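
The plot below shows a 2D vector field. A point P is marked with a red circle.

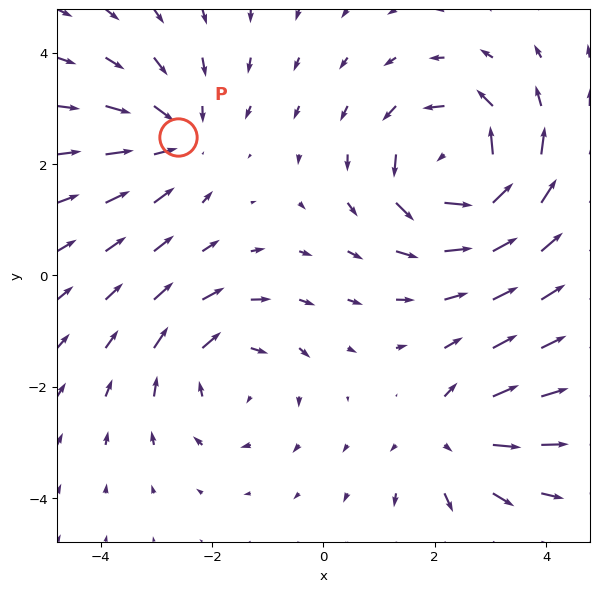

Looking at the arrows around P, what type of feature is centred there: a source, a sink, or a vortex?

sink

At P (-2.6, 2.5) the arrows converge inward. Divergence about -3, curl ≈0 — negative divergence with near-zero curl is a sink.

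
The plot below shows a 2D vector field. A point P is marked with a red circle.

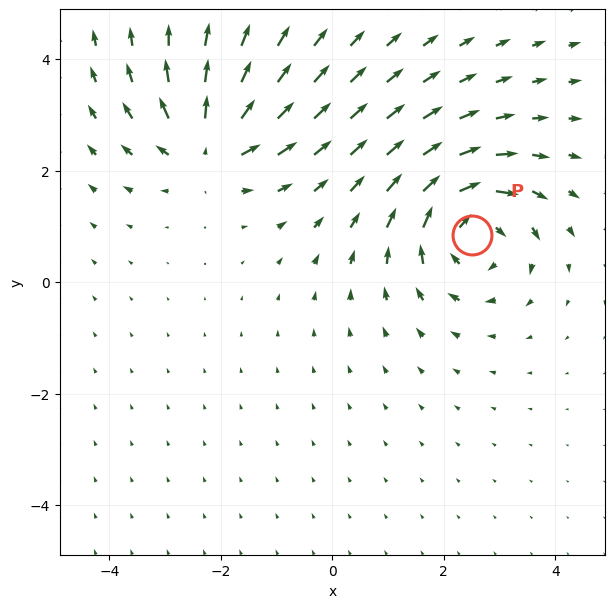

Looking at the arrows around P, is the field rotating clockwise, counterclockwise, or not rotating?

Near P at (2.5, 0.8) the arrows circulate clockwise. The curl (z-component) there is about -6; negative curl means clockwise rotation.

clockwise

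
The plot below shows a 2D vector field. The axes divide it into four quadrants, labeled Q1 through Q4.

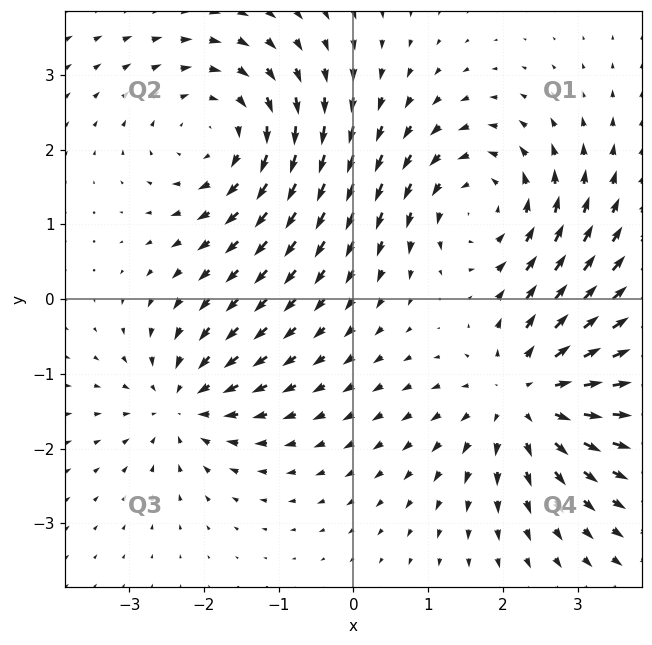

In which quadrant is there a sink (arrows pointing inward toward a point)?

Q3

The sink sits at approximately (-2.3, -1.4), which lies in quadrant Q3. The divergence there is about -4, negative as expected for a sink.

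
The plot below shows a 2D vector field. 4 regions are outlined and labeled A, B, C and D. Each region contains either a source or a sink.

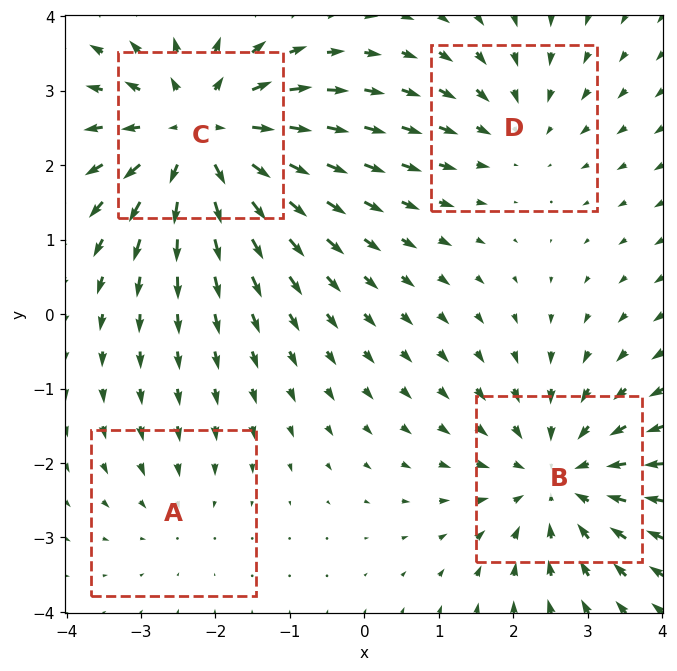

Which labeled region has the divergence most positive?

C

Divergence at each region's feature centre — A: about -2, B: about -4, C: about +6, D: about -3. Region C is most positive.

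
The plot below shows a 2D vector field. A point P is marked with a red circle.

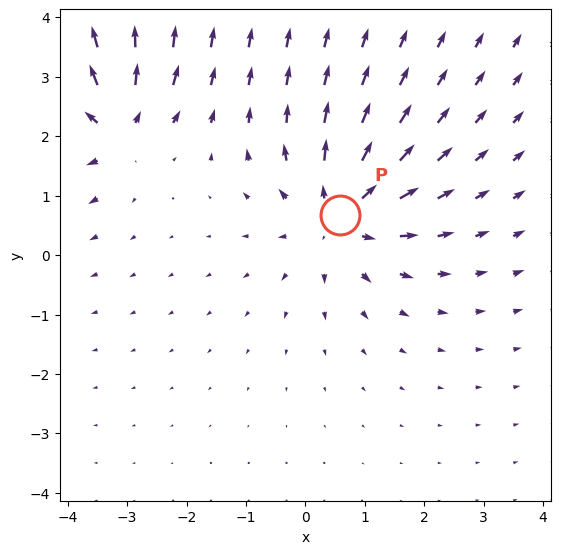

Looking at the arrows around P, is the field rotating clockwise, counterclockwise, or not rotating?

not rotating

Near P at (0.6, 0.7) the arrows show no circulation. The curl there is ≈0.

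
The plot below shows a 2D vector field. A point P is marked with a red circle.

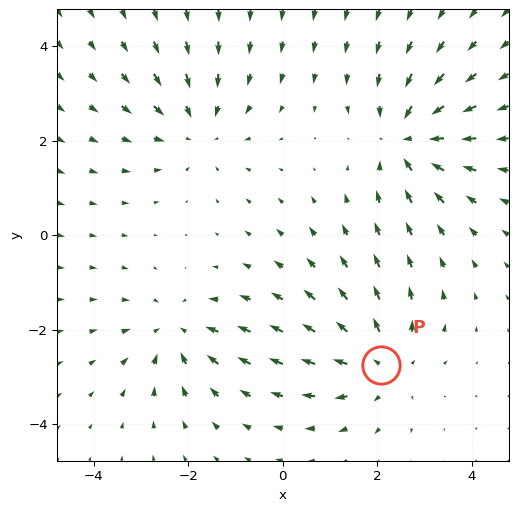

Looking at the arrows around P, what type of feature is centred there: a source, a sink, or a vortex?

source

At P (2.1, -2.7) the arrows spread outward. Divergence about +3, curl ≈0 — positive divergence with near-zero curl is a source.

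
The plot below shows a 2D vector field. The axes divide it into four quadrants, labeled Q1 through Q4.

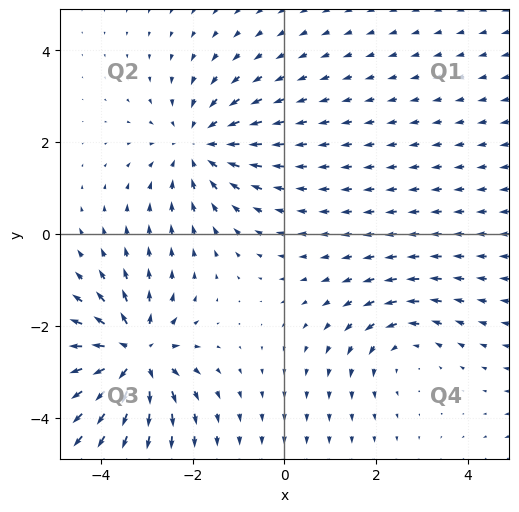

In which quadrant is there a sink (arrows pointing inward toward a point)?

The sink sits at approximately (-1.9, 1.9), which lies in quadrant Q2. The divergence there is about -3, negative as expected for a sink.

Q2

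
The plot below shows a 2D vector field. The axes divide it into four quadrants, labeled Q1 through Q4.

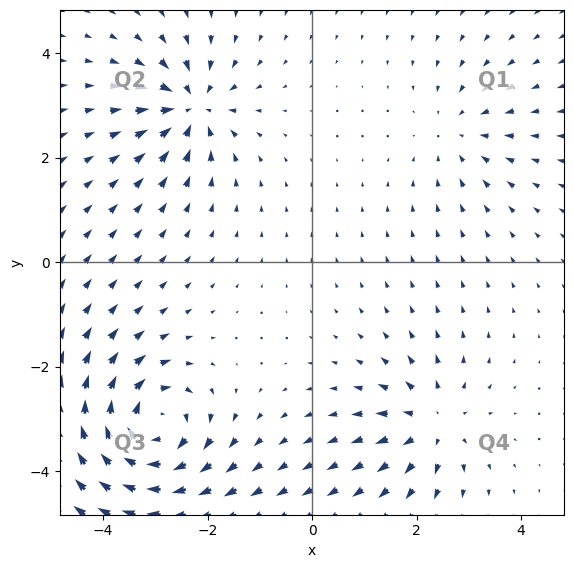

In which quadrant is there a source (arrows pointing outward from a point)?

Q4

The source sits at approximately (2.3, -3.1), which lies in quadrant Q4. The divergence there is about +4, positive as expected for a source.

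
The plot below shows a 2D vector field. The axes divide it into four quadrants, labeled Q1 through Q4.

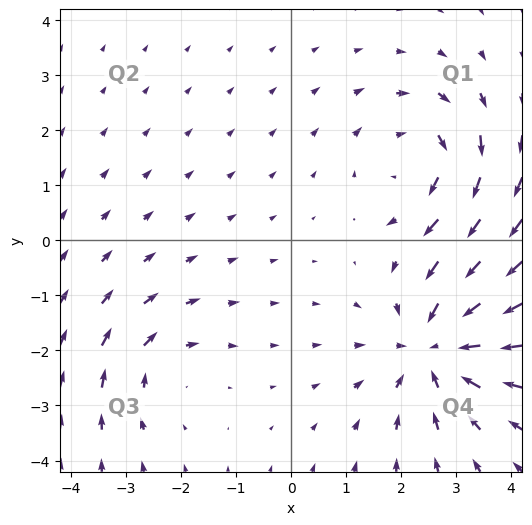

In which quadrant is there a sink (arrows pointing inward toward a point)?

Q4

The sink sits at approximately (2.6, -2.0), which lies in quadrant Q4. The divergence there is about -4, negative as expected for a sink.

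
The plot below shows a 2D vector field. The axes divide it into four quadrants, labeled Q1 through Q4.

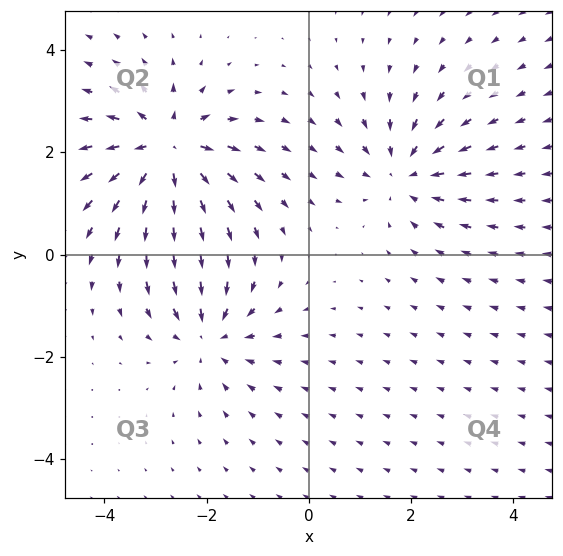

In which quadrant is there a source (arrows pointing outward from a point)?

Q2

The source sits at approximately (-2.8, 2.0), which lies in quadrant Q2. The divergence there is about +5, positive as expected for a source.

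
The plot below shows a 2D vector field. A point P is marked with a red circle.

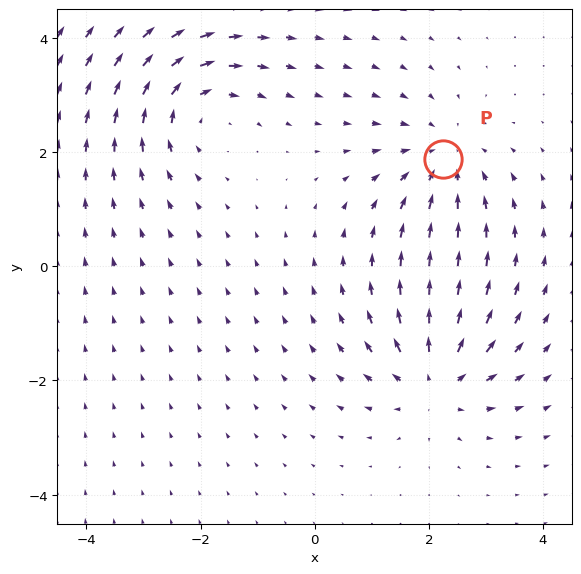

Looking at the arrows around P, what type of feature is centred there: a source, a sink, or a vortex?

At P (2.3, 1.9) the arrows converge inward. Divergence about -2, curl ≈0 — negative divergence with near-zero curl is a sink.

sink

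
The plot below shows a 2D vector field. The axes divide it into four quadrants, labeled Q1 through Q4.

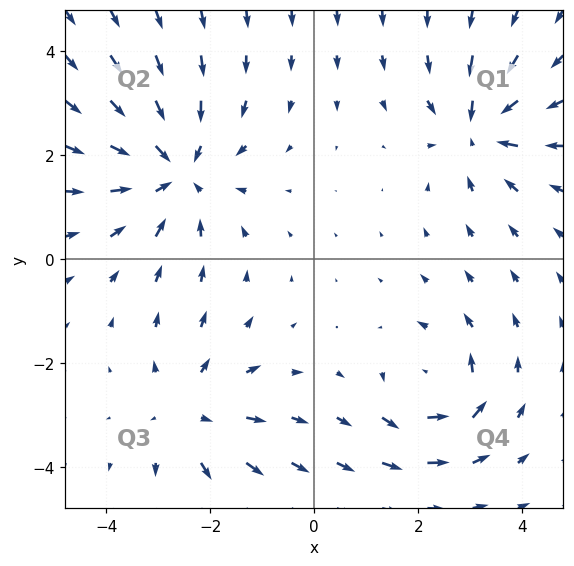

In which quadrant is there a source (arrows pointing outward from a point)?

Q3

The source sits at approximately (-2.4, -2.9), which lies in quadrant Q3. The divergence there is about +3, positive as expected for a source.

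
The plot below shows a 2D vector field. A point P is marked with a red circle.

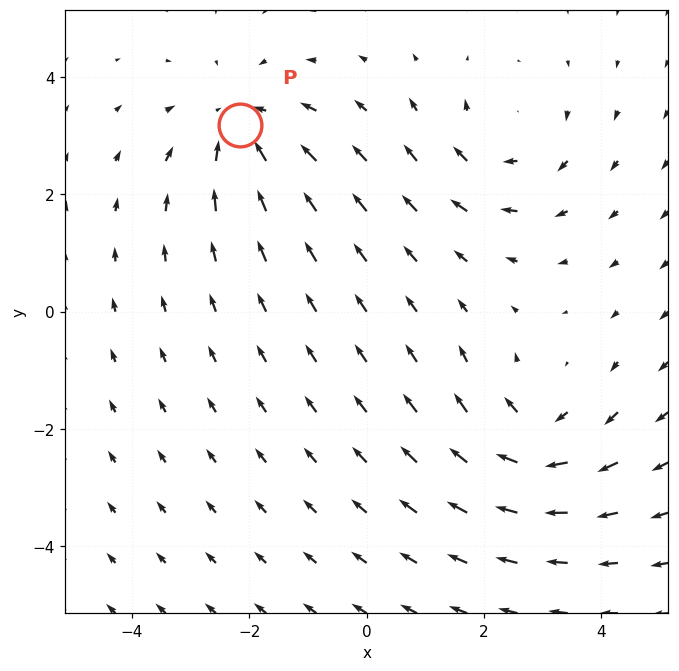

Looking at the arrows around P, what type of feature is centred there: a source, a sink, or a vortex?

At P (-2.2, 3.2) the arrows converge inward. Divergence about -3, curl ≈0 — negative divergence with near-zero curl is a sink.

sink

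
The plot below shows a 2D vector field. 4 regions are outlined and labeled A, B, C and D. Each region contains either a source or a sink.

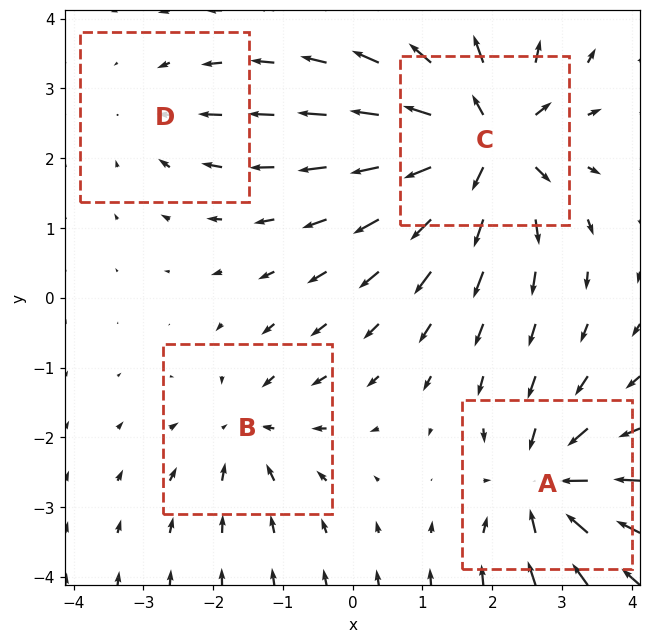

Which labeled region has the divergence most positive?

Divergence at each region's feature centre — A: about -6, B: about -4, C: about +8, D: about -2. Region C is most positive.

C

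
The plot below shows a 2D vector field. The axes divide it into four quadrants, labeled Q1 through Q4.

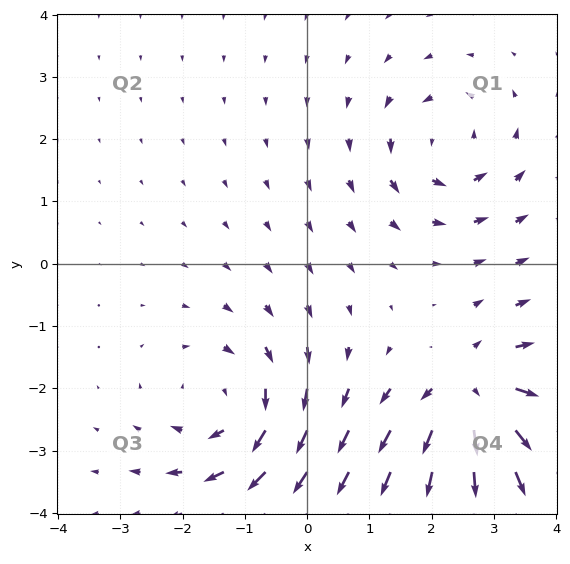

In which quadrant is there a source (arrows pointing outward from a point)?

Q4

The source sits at approximately (2.7, -2.1), which lies in quadrant Q4. The divergence there is about +6, positive as expected for a source.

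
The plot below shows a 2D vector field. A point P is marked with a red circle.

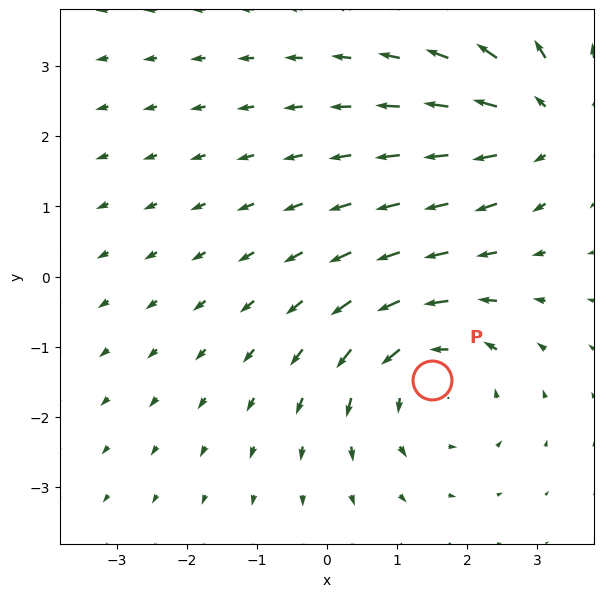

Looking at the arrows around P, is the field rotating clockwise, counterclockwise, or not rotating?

Near P at (1.5, -1.5) the arrows circulate counterclockwise. The curl (z-component) there is about +4; positive curl means counterclockwise rotation.

counterclockwise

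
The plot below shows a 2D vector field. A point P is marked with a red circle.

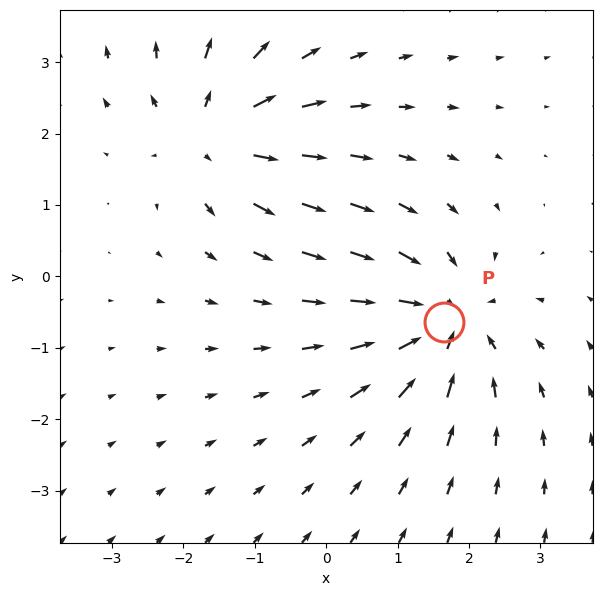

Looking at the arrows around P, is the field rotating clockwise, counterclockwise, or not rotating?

Near P at (1.6, -0.6) the arrows show no circulation. The curl there is ≈0.

not rotating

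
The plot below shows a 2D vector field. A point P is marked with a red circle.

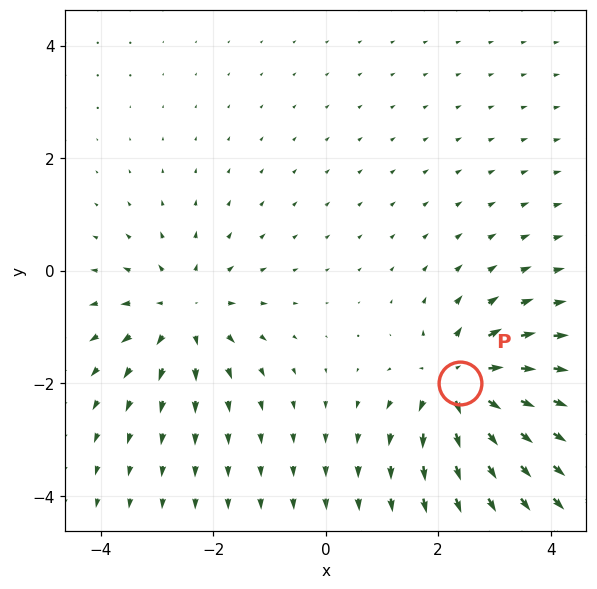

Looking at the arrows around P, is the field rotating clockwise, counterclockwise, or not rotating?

Near P at (2.4, -2.0) the arrows show no circulation. The curl there is ≈0.

not rotating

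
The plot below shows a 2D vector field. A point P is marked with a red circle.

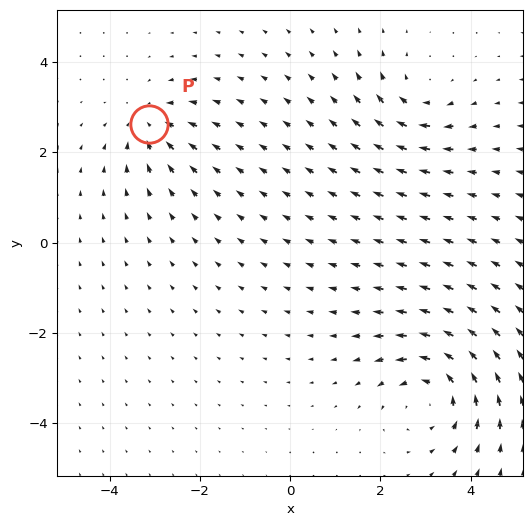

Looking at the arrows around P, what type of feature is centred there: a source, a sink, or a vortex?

At P (-3.1, 2.6) the arrows converge inward. Divergence about -4, curl ≈0 — negative divergence with near-zero curl is a sink.

sink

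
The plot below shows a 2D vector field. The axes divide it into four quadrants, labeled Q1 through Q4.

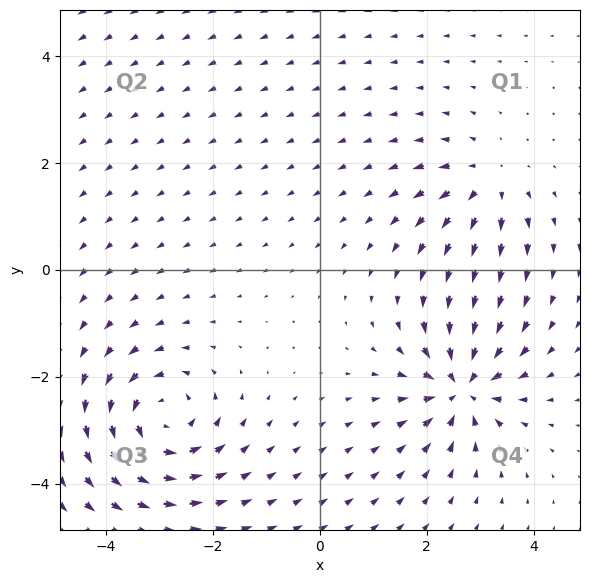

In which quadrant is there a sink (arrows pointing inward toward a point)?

Q4

The sink sits at approximately (2.7, -2.2), which lies in quadrant Q4. The divergence there is about -6, negative as expected for a sink.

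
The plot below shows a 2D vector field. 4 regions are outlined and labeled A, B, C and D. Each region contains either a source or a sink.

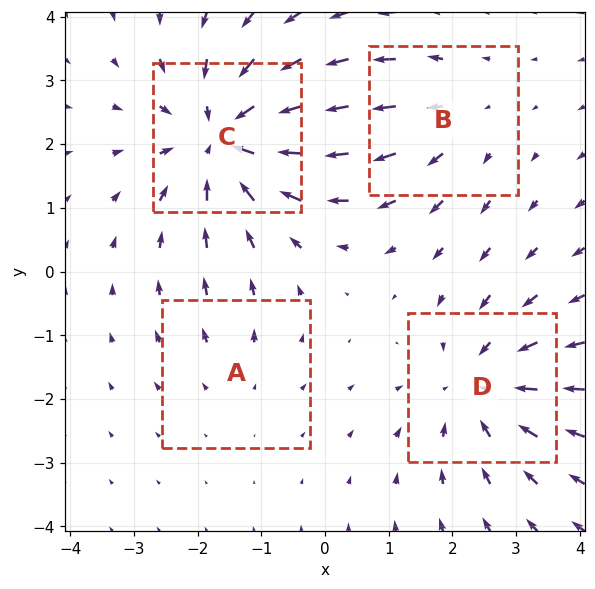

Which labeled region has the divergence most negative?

C

Divergence at each region's feature centre — A: about +2, B: about +3, C: about -6, D: about -4. Region C is most negative.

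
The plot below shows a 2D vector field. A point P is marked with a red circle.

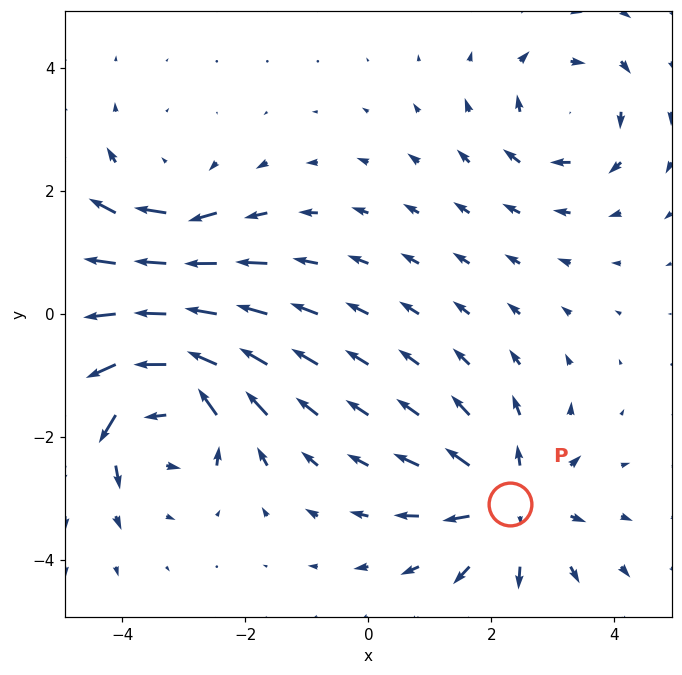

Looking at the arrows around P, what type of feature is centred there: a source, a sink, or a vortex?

source

At P (2.3, -3.1) the arrows spread outward. Divergence about +4, curl ≈0 — positive divergence with near-zero curl is a source.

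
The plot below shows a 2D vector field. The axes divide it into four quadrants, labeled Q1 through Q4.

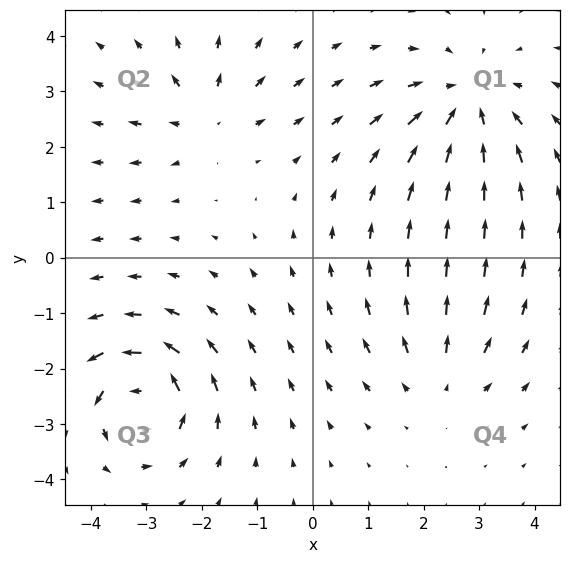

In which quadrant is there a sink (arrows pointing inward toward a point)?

Q1

The sink sits at approximately (2.8, 2.8), which lies in quadrant Q1. The divergence there is about -4, negative as expected for a sink.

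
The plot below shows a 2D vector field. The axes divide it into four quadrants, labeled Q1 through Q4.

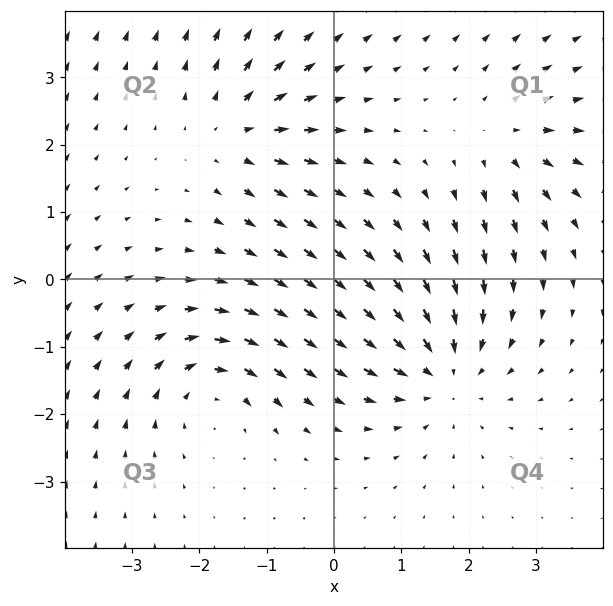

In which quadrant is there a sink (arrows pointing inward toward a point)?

The sink sits at approximately (1.6, -1.4), which lies in quadrant Q4. The divergence there is about -5, negative as expected for a sink.

Q4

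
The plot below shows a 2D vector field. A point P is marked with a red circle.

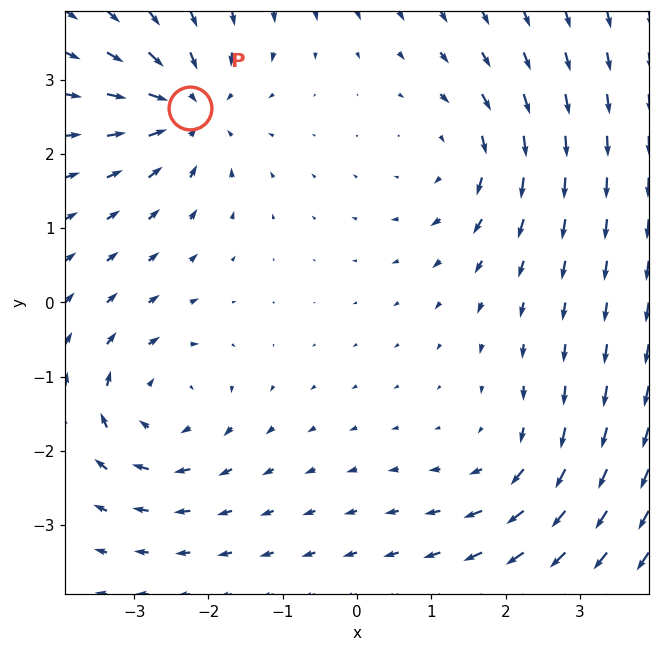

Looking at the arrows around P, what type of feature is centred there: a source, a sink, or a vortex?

At P (-2.3, 2.6) the arrows converge inward. Divergence about -4, curl ≈0 — negative divergence with near-zero curl is a sink.

sink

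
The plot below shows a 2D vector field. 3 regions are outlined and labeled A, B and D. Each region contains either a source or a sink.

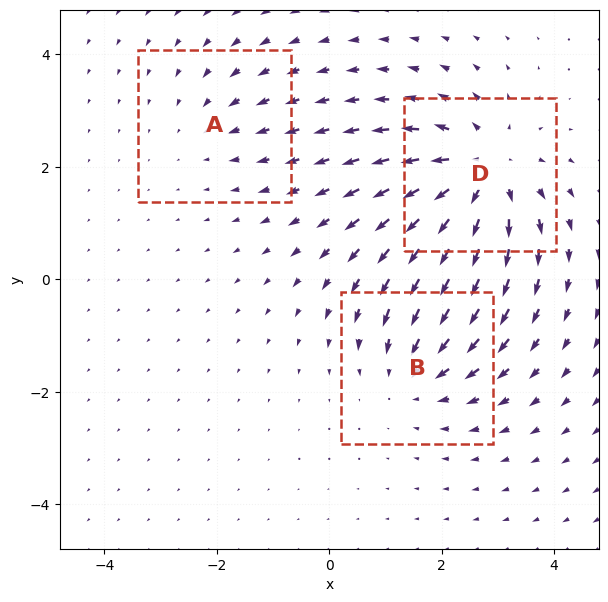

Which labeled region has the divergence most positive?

Divergence at each region's feature centre — A: about -2, B: about -3, D: about +4. Region D is most positive.

D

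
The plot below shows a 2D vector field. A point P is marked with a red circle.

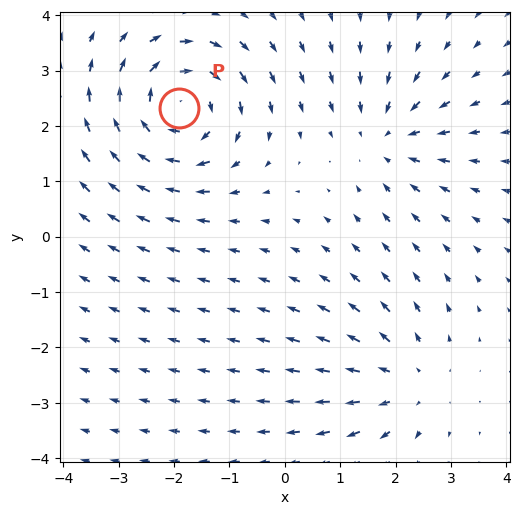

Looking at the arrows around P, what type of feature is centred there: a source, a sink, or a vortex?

vortex

At P (-1.9, 2.3) the arrows circulate clockwise. Divergence ≈0, curl about -5 — near-zero divergence with nonzero curl is a vortex.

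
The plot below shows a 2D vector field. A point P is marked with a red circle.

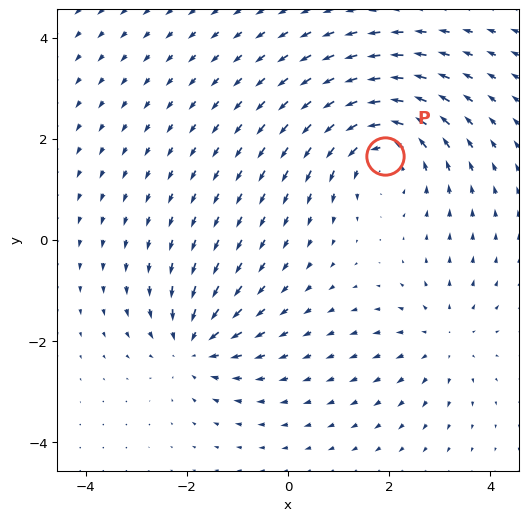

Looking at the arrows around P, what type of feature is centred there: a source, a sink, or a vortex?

At P (1.9, 1.7) the arrows circulate counterclockwise. Divergence ≈0, curl about +4 — near-zero divergence with nonzero curl is a vortex.

vortex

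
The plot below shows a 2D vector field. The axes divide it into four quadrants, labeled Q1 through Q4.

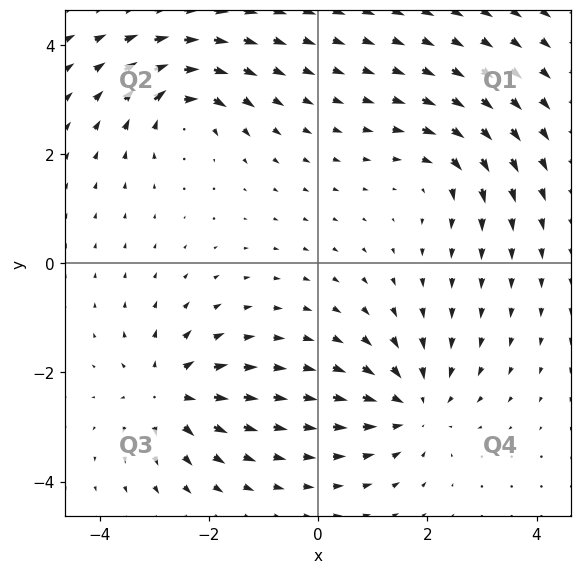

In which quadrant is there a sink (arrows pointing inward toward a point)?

The sink sits at approximately (1.8, -2.6), which lies in quadrant Q4. The divergence there is about -4, negative as expected for a sink.

Q4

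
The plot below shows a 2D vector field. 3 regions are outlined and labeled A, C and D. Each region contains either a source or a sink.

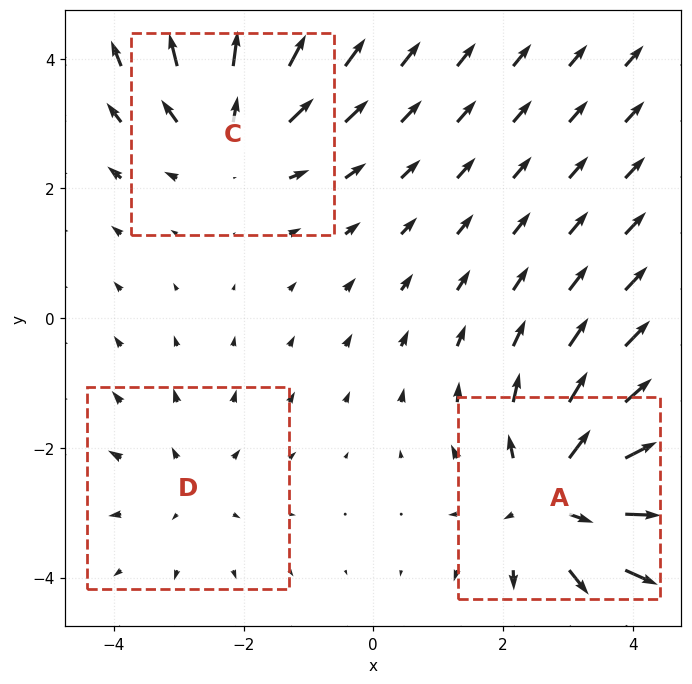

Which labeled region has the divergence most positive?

A

Divergence at each region's feature centre — A: about +5, C: about +3, D: about +2. Region A is most positive.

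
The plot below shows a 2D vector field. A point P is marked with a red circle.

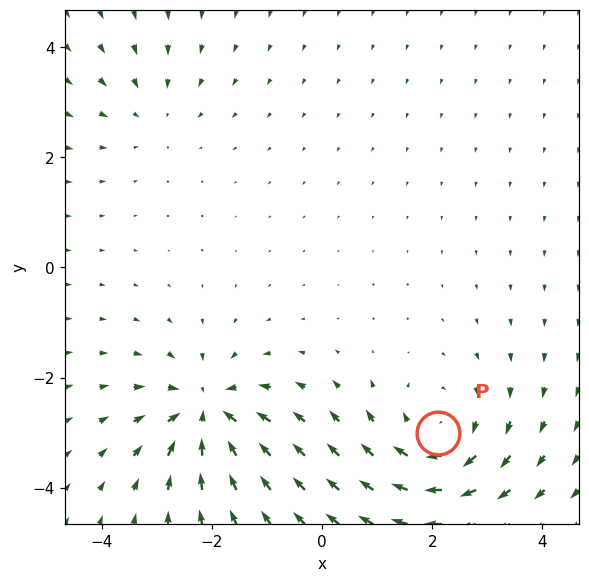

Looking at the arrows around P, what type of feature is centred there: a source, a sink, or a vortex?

At P (2.1, -3.0) the arrows circulate clockwise. Divergence ≈0, curl about -4 — near-zero divergence with nonzero curl is a vortex.

vortex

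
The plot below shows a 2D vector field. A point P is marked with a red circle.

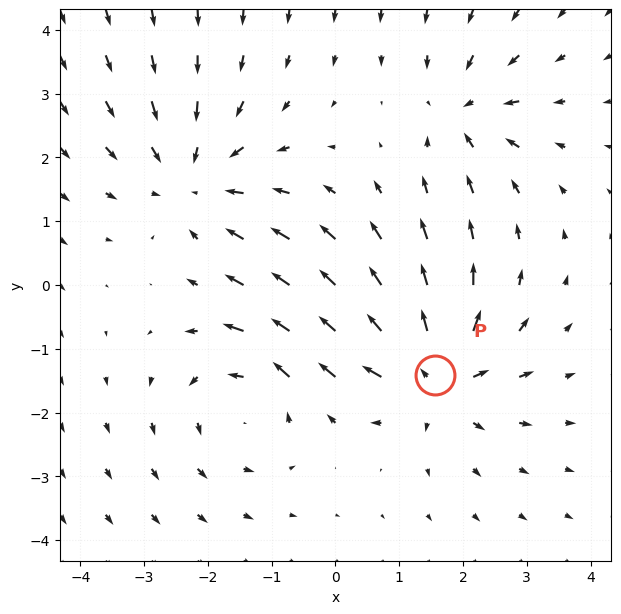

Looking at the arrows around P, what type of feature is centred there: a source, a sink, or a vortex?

At P (1.6, -1.4) the arrows spread outward. Divergence about +5, curl ≈0 — positive divergence with near-zero curl is a source.

source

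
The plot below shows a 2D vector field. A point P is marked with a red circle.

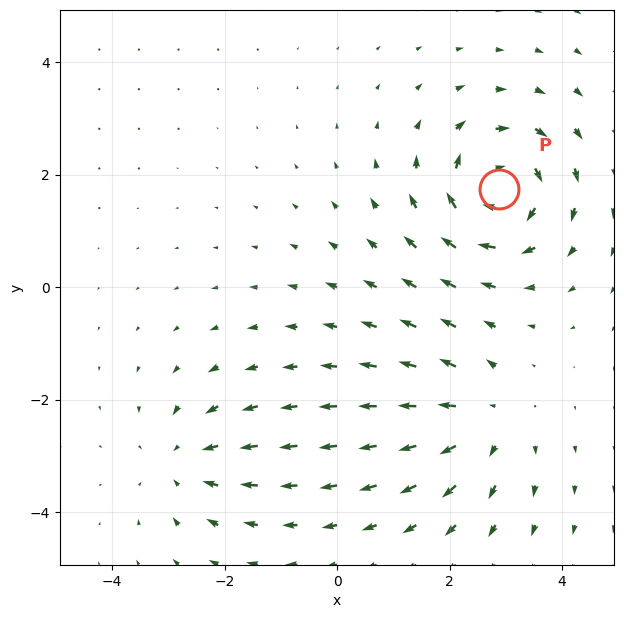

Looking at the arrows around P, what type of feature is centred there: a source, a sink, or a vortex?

vortex

At P (2.9, 1.7) the arrows circulate clockwise. Divergence ≈0, curl about -5 — near-zero divergence with nonzero curl is a vortex.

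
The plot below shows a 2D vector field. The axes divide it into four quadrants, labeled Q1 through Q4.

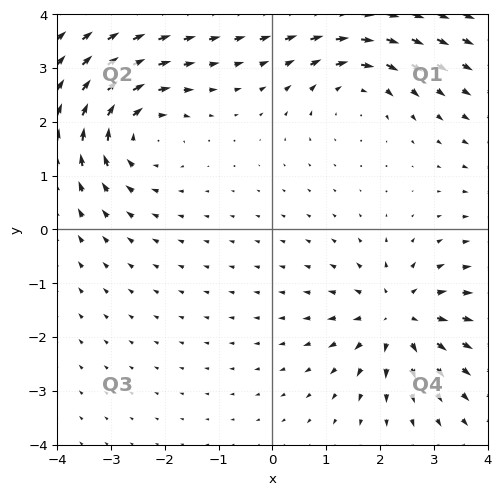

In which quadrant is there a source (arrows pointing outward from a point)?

Q4

The source sits at approximately (2.3, -1.6), which lies in quadrant Q4. The divergence there is about +4, positive as expected for a source.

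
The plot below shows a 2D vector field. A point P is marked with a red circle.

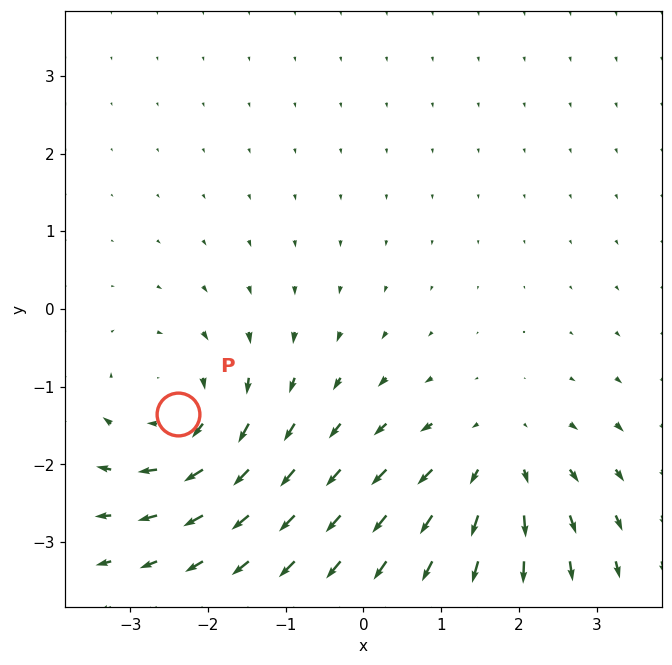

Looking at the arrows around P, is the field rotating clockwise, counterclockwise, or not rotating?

Near P at (-2.4, -1.4) the arrows circulate clockwise. The curl (z-component) there is about -3; negative curl means clockwise rotation.

clockwise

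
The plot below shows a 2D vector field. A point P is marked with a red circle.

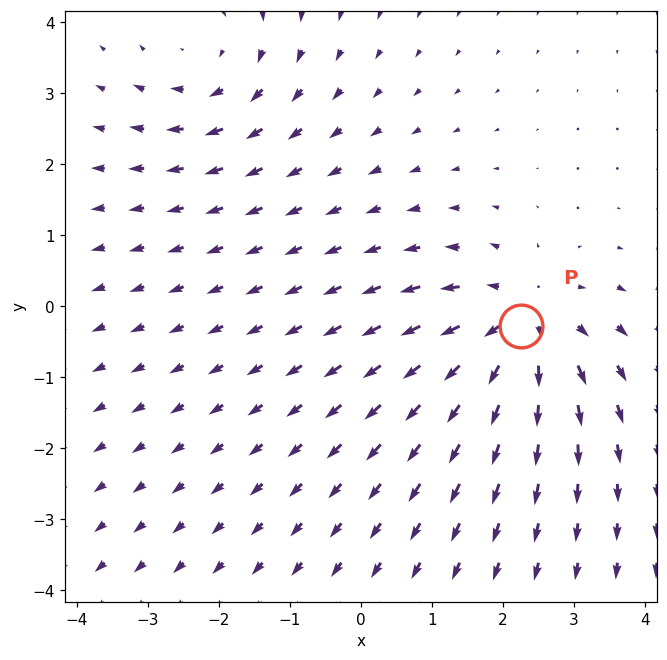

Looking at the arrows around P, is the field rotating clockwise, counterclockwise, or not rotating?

Near P at (2.3, -0.3) the arrows show no circulation. The curl there is ≈0.

not rotating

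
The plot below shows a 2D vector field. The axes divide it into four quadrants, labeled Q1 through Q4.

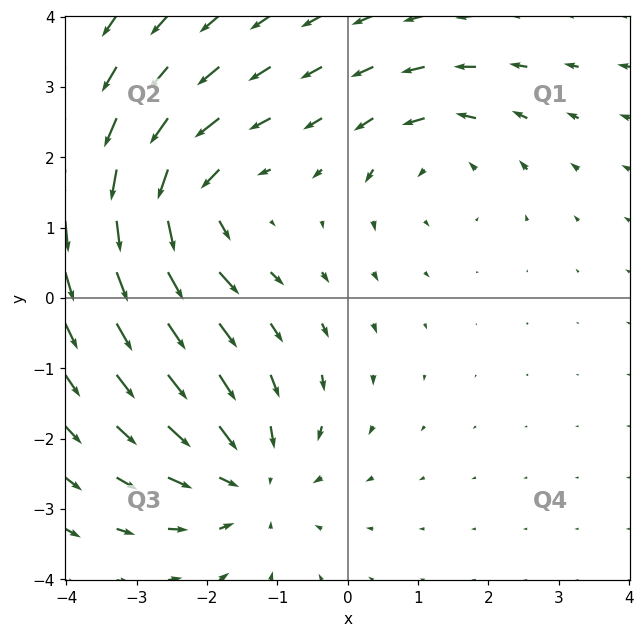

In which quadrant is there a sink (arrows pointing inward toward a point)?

The sink sits at approximately (-1.4, -2.6), which lies in quadrant Q3. The divergence there is about -4, negative as expected for a sink.

Q3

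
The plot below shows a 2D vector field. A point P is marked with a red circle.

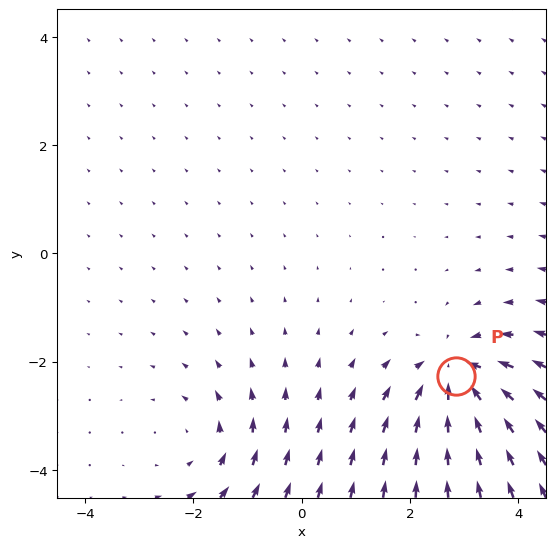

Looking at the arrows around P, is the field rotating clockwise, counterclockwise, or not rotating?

Near P at (2.9, -2.3) the arrows show no circulation. The curl there is ≈0.

not rotating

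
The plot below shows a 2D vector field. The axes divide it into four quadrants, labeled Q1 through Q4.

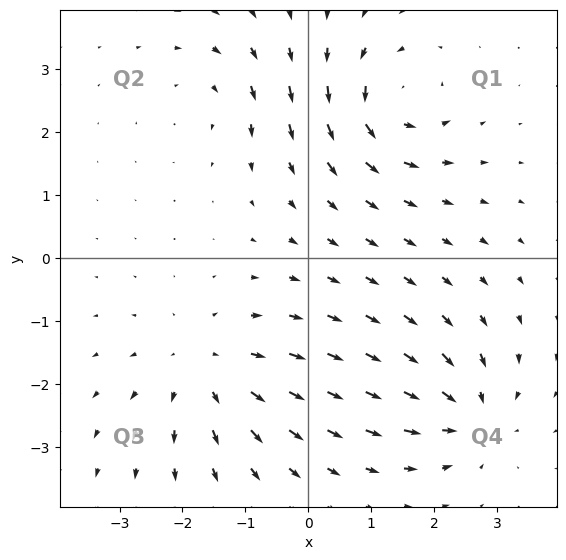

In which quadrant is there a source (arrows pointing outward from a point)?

The source sits at approximately (-1.6, -1.8), which lies in quadrant Q3. The divergence there is about +4, positive as expected for a source.

Q3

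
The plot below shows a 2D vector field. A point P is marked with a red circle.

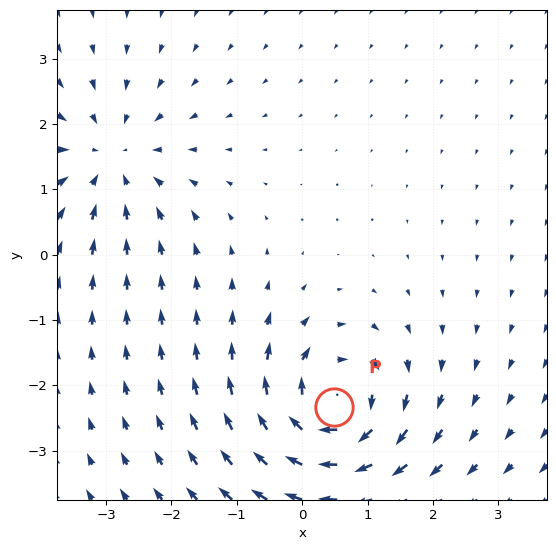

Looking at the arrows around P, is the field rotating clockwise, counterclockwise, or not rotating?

Near P at (0.5, -2.3) the arrows circulate clockwise. The curl (z-component) there is about -5; negative curl means clockwise rotation.

clockwise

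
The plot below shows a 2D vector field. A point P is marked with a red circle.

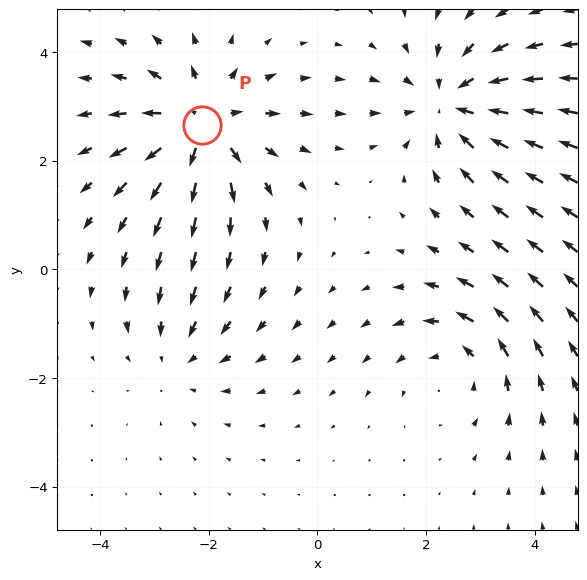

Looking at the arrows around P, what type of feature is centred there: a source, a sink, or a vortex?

At P (-2.1, 2.7) the arrows spread outward. Divergence about +5, curl ≈0 — positive divergence with near-zero curl is a source.

source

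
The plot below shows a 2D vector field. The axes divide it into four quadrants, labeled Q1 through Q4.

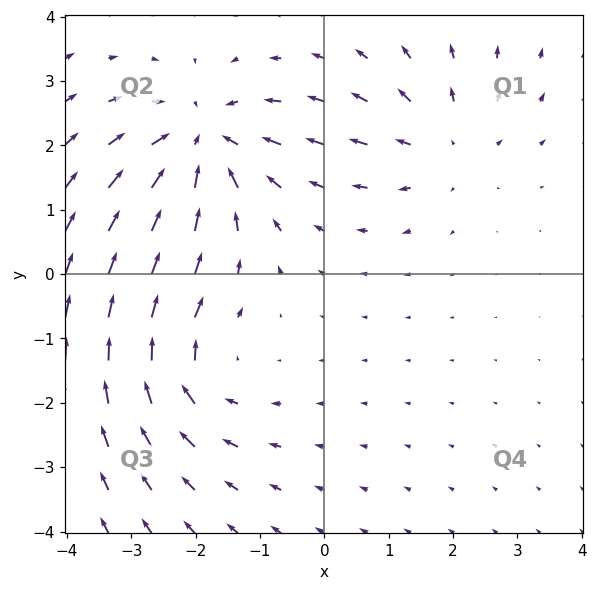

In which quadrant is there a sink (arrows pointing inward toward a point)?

Q2

The sink sits at approximately (-1.9, 2.1), which lies in quadrant Q2. The divergence there is about -5, negative as expected for a sink.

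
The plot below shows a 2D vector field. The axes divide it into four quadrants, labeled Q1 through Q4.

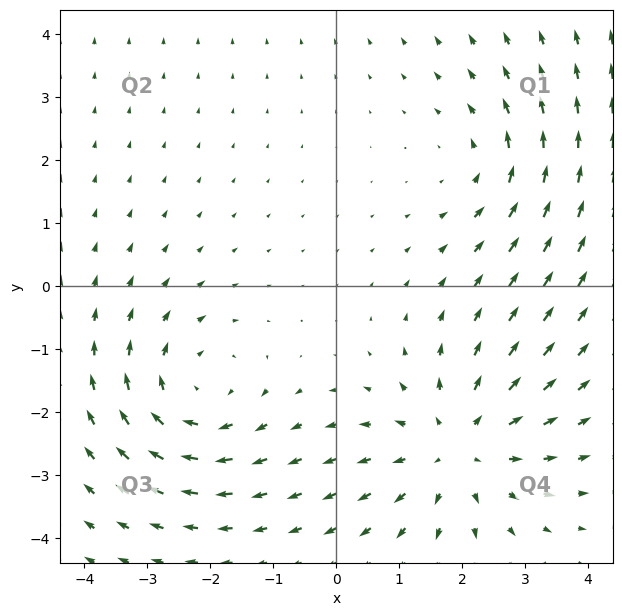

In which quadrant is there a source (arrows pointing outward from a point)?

Q4

The source sits at approximately (1.9, -2.6), which lies in quadrant Q4. The divergence there is about +4, positive as expected for a source.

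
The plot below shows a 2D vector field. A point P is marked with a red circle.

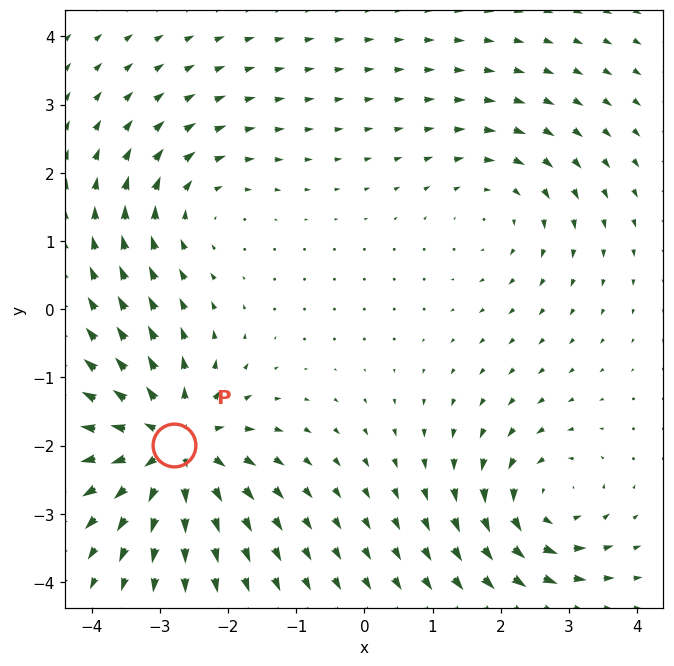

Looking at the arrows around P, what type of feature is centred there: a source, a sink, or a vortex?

source

At P (-2.8, -2.0) the arrows spread outward. Divergence about +6, curl ≈0 — positive divergence with near-zero curl is a source.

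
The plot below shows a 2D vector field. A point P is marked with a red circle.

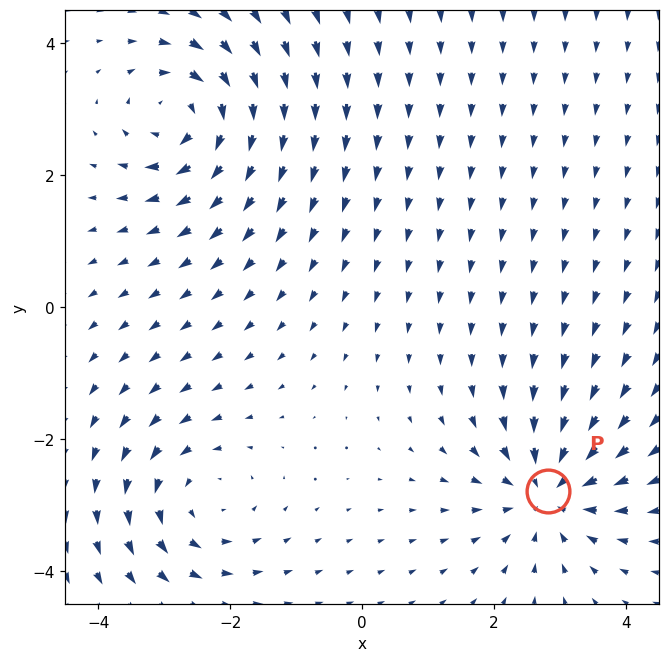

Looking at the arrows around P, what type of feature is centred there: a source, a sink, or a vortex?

sink

At P (2.8, -2.8) the arrows converge inward. Divergence about -4, curl ≈0 — negative divergence with near-zero curl is a sink.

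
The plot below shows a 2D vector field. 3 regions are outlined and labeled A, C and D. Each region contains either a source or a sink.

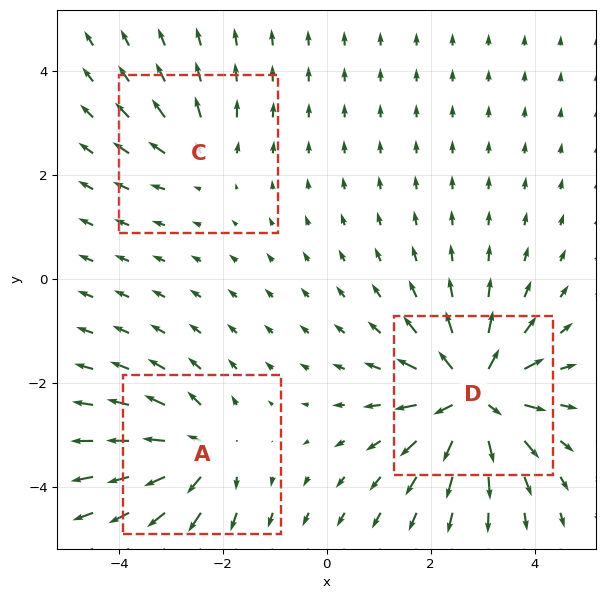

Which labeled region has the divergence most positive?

Divergence at each region's feature centre — A: about +4, C: about +2, D: about +7. Region D is most positive.

D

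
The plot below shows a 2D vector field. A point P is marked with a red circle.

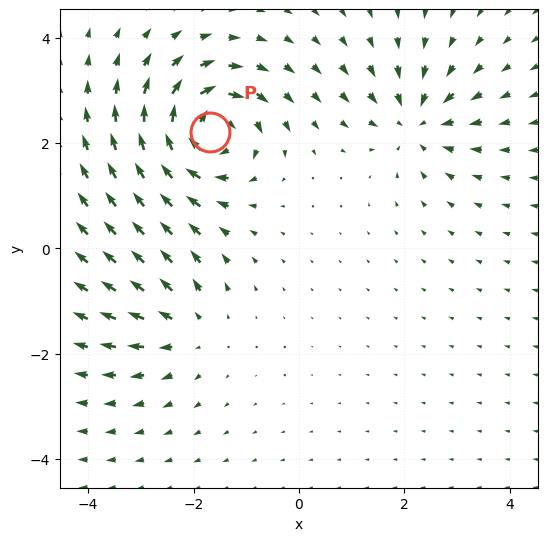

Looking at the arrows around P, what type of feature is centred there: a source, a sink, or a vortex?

At P (-1.7, 2.2) the arrows circulate clockwise. Divergence ≈0, curl about -7 — near-zero divergence with nonzero curl is a vortex.

vortex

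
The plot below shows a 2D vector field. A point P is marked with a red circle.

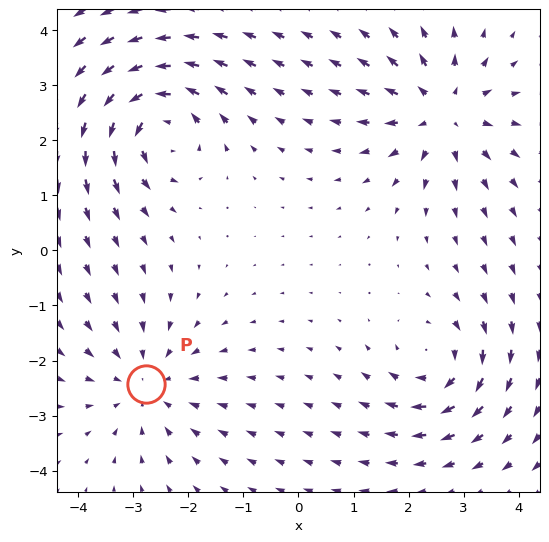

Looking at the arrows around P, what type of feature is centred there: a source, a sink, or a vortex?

At P (-2.8, -2.4) the arrows converge inward. Divergence about -3, curl ≈0 — negative divergence with near-zero curl is a sink.

sink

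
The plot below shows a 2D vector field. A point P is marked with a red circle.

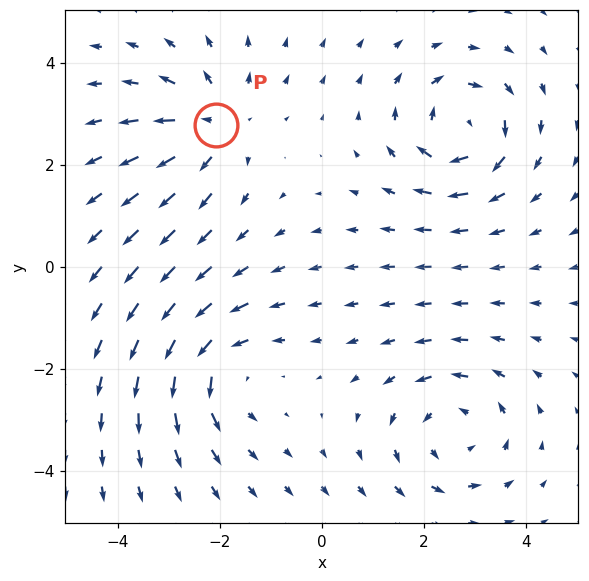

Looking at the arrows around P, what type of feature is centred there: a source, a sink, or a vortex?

source

At P (-2.1, 2.8) the arrows spread outward. Divergence about +4, curl ≈0 — positive divergence with near-zero curl is a source.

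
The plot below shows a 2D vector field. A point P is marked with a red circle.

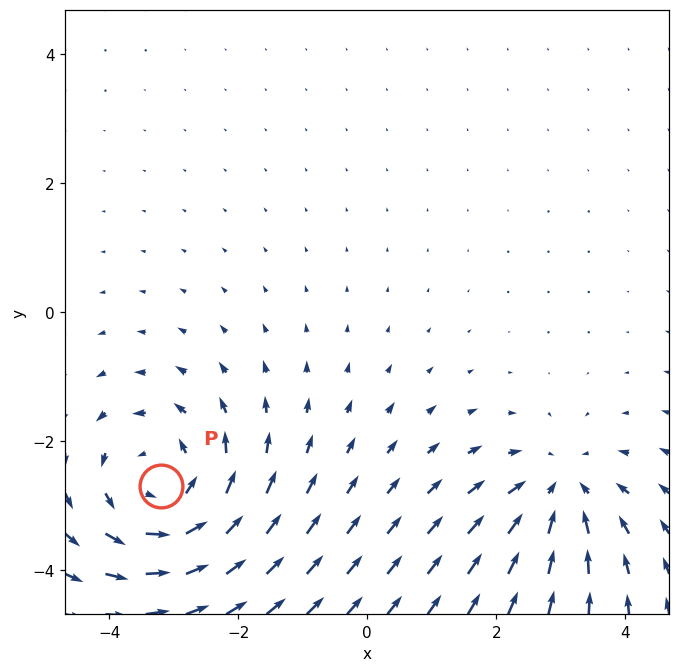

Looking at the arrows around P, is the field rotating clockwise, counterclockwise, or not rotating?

Near P at (-3.2, -2.7) the arrows circulate counterclockwise. The curl (z-component) there is about +4; positive curl means counterclockwise rotation.

counterclockwise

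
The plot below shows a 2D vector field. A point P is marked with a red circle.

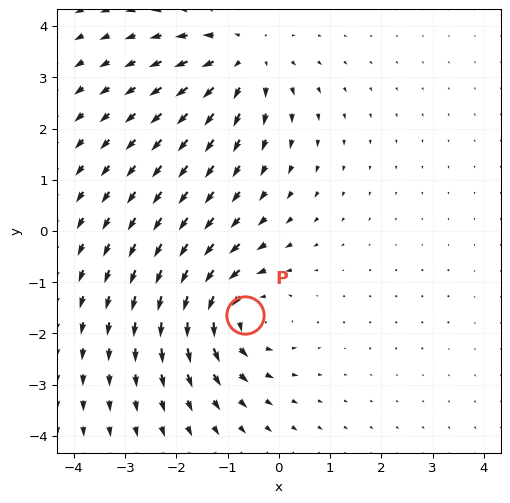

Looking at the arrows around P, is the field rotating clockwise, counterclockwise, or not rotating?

counterclockwise

Near P at (-0.7, -1.6) the arrows circulate counterclockwise. The curl (z-component) there is about +3; positive curl means counterclockwise rotation.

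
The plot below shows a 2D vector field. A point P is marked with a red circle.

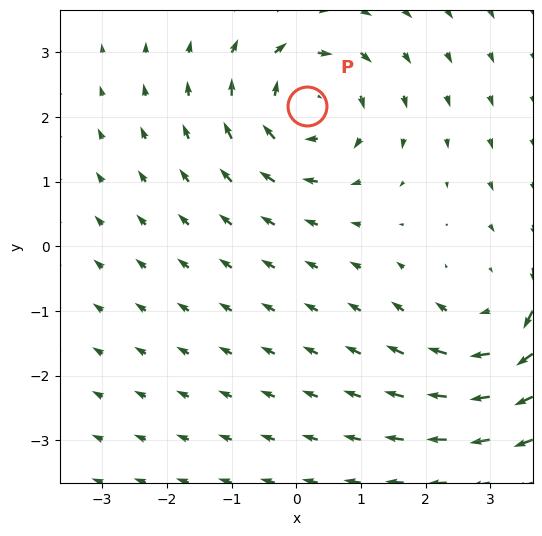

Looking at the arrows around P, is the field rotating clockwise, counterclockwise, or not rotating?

Near P at (0.2, 2.2) the arrows circulate clockwise. The curl (z-component) there is about -5; negative curl means clockwise rotation.

clockwise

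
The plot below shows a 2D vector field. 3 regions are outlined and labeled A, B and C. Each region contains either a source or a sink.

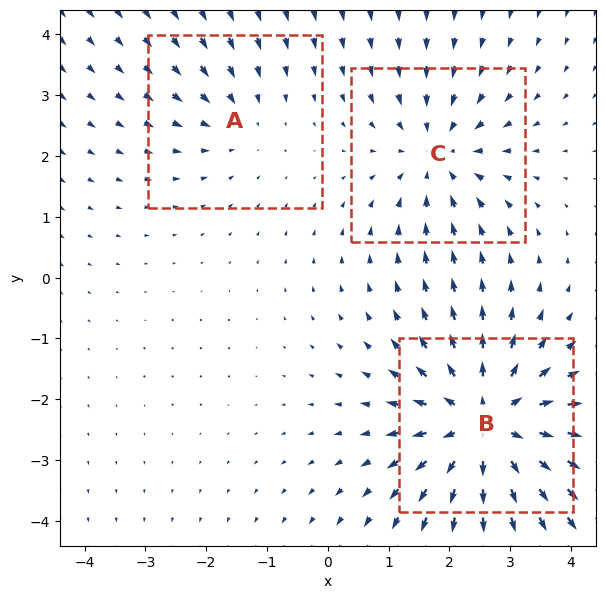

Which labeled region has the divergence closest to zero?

A

Divergence at each region's feature centre — A: about -2, B: about +5, C: about -3. Region A is closest to zero.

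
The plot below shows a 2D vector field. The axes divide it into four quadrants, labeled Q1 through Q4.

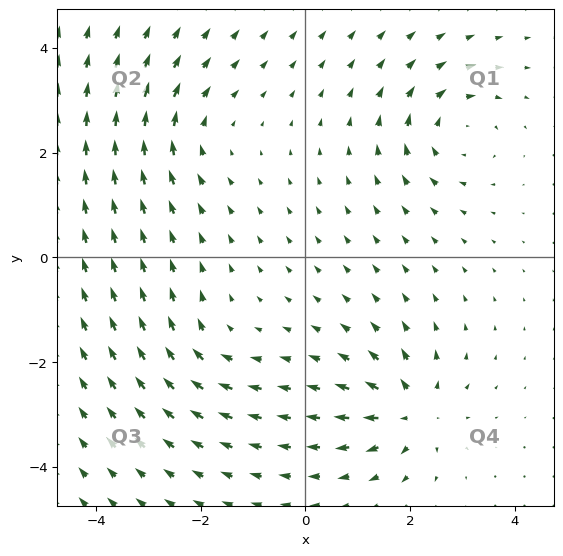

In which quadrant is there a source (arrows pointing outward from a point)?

Q4

The source sits at approximately (2.0, -2.9), which lies in quadrant Q4. The divergence there is about +5, positive as expected for a source.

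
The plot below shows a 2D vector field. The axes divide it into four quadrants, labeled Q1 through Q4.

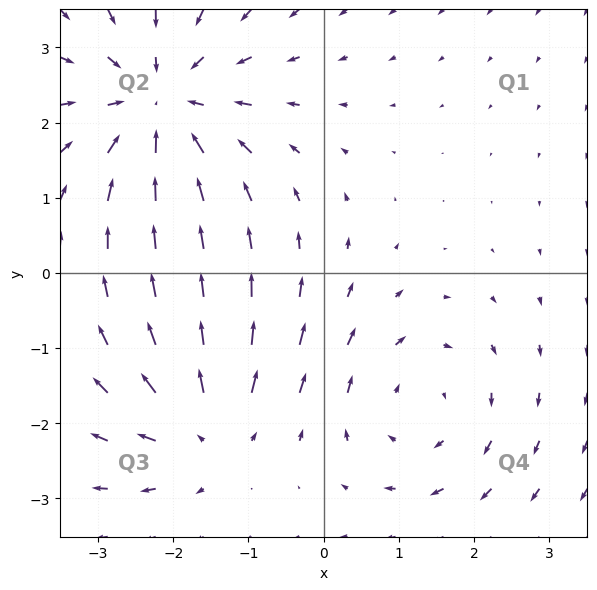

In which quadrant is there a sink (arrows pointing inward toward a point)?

Q2

The sink sits at approximately (-2.2, 2.3), which lies in quadrant Q2. The divergence there is about -4, negative as expected for a sink.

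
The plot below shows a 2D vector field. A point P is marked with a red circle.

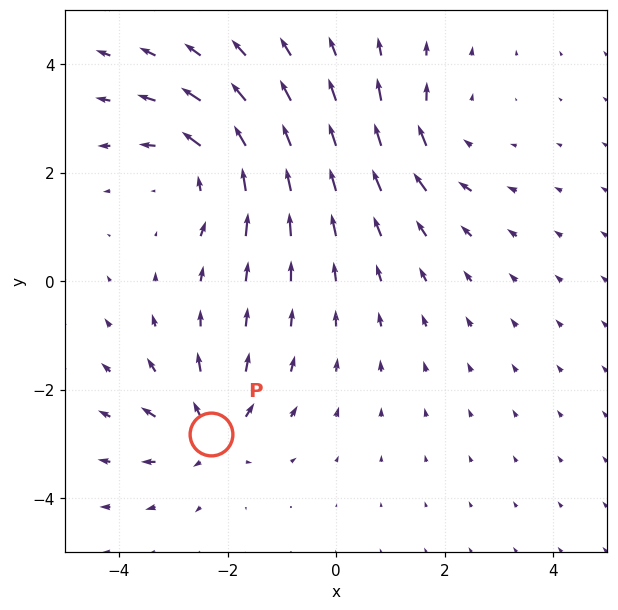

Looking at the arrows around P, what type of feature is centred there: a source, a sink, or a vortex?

source

At P (-2.3, -2.8) the arrows spread outward. Divergence about +5, curl ≈0 — positive divergence with near-zero curl is a source.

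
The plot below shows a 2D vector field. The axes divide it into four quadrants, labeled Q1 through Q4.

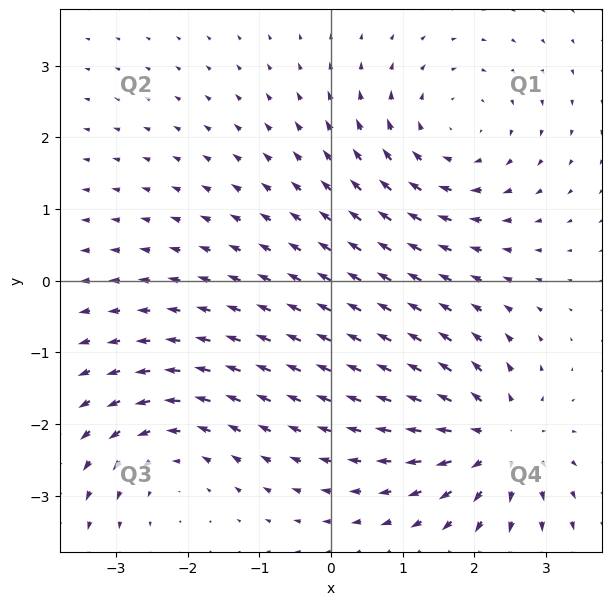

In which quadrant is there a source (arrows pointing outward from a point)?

Q4

The source sits at approximately (2.3, -2.2), which lies in quadrant Q4. The divergence there is about +5, positive as expected for a source.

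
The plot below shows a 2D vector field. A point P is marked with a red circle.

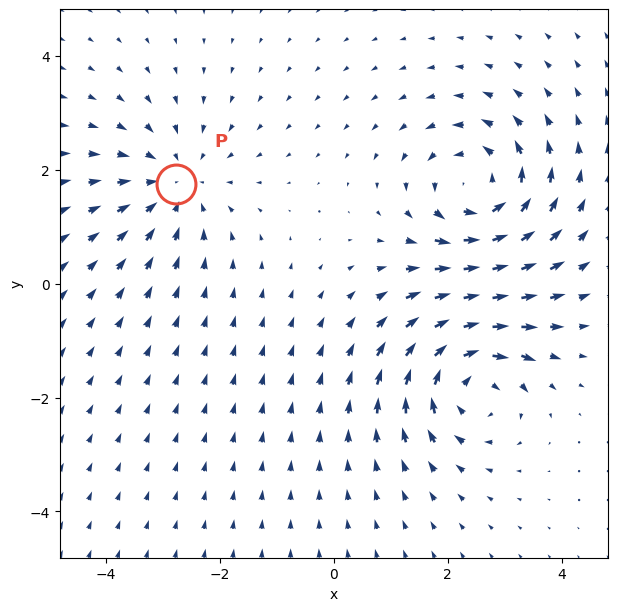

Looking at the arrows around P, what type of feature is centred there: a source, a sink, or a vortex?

sink

At P (-2.8, 1.7) the arrows converge inward. Divergence about -3, curl ≈0 — negative divergence with near-zero curl is a sink.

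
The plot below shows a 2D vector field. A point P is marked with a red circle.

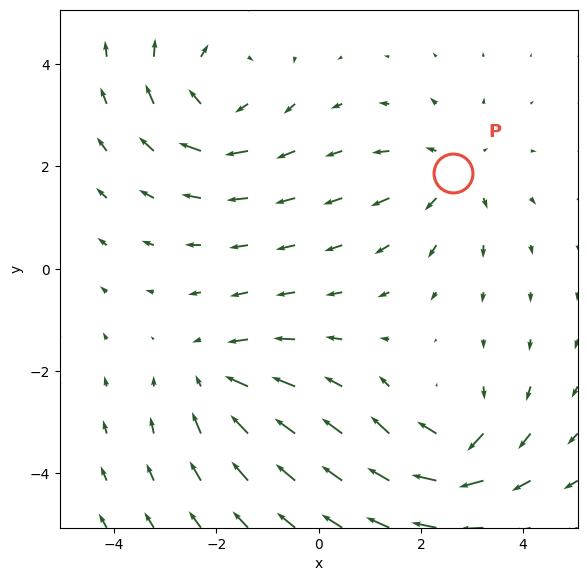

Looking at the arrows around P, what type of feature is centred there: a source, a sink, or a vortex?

source

At P (2.6, 1.9) the arrows spread outward. Divergence about +3, curl ≈0 — positive divergence with near-zero curl is a source.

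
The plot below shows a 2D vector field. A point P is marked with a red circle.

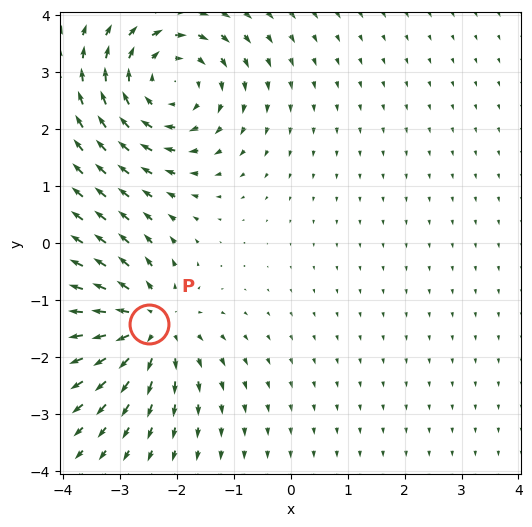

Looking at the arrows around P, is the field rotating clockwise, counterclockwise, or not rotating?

Near P at (-2.5, -1.4) the arrows show no circulation. The curl there is ≈0.

not rotating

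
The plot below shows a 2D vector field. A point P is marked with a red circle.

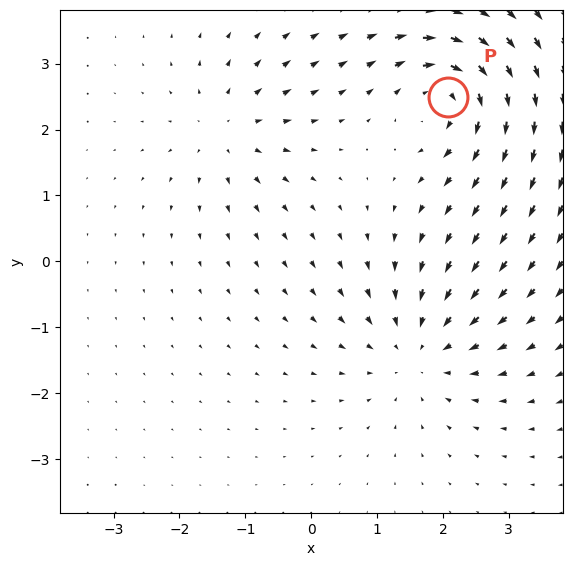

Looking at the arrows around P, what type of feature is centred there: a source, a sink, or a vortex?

vortex

At P (2.1, 2.5) the arrows circulate clockwise. Divergence ≈0, curl about -7 — near-zero divergence with nonzero curl is a vortex.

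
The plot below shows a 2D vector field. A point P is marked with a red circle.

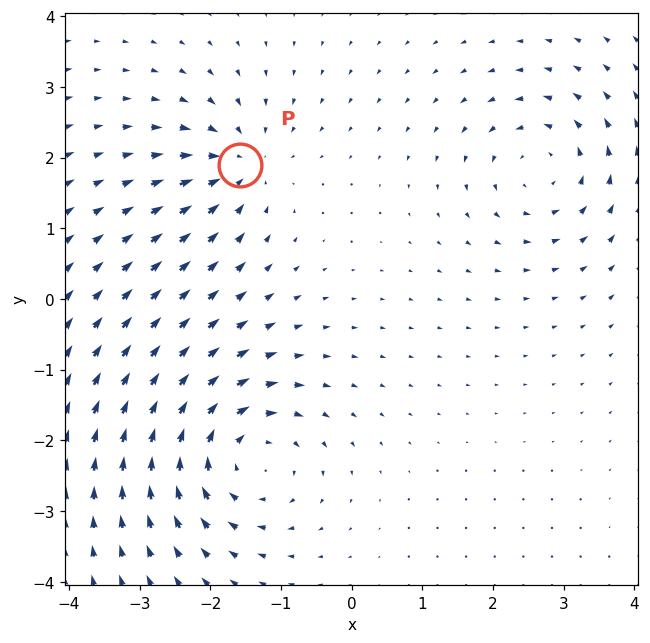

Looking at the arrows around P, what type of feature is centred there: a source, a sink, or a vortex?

At P (-1.6, 1.9) the arrows converge inward. Divergence about -4, curl ≈0 — negative divergence with near-zero curl is a sink.

sink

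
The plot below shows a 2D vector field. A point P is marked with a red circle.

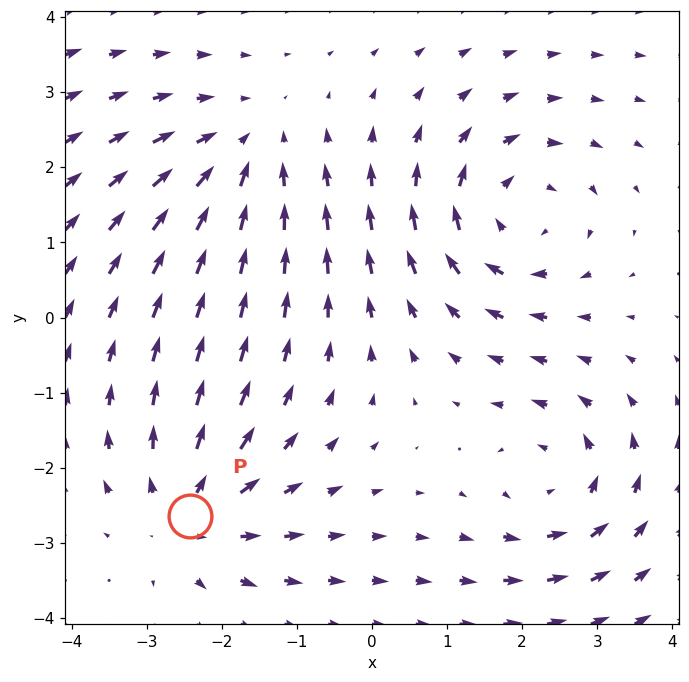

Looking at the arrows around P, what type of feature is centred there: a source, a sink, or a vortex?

At P (-2.4, -2.6) the arrows spread outward. Divergence about +4, curl ≈0 — positive divergence with near-zero curl is a source.

source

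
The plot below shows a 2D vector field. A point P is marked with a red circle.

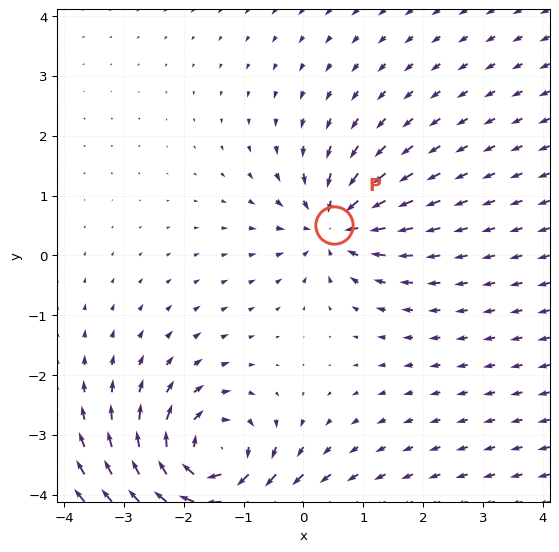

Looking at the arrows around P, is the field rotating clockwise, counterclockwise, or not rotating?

Near P at (0.5, 0.5) the arrows show no circulation. The curl there is ≈0.

not rotating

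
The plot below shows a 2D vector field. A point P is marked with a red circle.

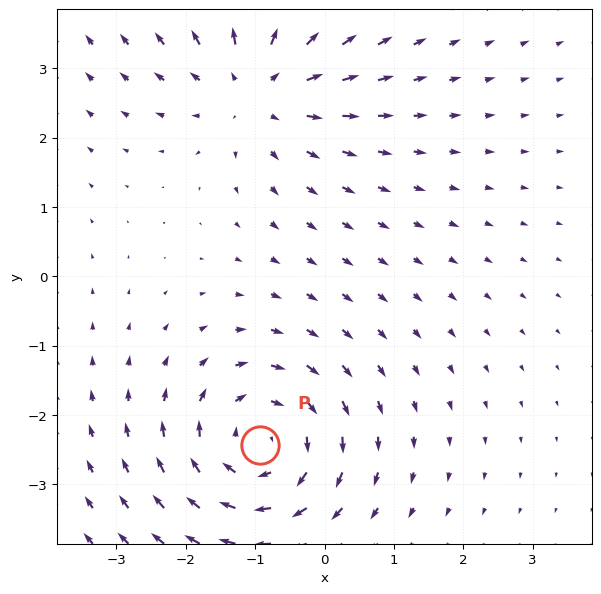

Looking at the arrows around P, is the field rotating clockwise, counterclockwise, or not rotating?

Near P at (-0.9, -2.4) the arrows circulate clockwise. The curl (z-component) there is about -5; negative curl means clockwise rotation.

clockwise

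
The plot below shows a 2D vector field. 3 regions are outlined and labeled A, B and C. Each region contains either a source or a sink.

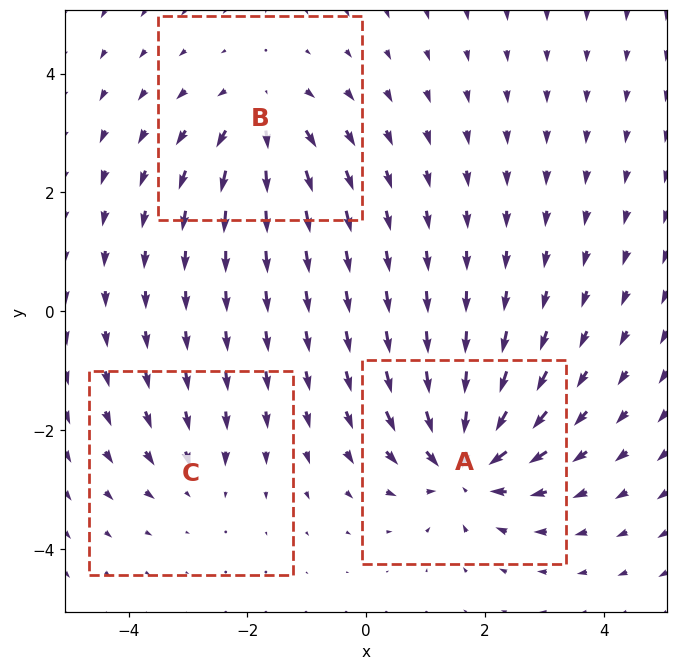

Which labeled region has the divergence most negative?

A

Divergence at each region's feature centre — A: about -5, B: about +4, C: about -2. Region A is most negative.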